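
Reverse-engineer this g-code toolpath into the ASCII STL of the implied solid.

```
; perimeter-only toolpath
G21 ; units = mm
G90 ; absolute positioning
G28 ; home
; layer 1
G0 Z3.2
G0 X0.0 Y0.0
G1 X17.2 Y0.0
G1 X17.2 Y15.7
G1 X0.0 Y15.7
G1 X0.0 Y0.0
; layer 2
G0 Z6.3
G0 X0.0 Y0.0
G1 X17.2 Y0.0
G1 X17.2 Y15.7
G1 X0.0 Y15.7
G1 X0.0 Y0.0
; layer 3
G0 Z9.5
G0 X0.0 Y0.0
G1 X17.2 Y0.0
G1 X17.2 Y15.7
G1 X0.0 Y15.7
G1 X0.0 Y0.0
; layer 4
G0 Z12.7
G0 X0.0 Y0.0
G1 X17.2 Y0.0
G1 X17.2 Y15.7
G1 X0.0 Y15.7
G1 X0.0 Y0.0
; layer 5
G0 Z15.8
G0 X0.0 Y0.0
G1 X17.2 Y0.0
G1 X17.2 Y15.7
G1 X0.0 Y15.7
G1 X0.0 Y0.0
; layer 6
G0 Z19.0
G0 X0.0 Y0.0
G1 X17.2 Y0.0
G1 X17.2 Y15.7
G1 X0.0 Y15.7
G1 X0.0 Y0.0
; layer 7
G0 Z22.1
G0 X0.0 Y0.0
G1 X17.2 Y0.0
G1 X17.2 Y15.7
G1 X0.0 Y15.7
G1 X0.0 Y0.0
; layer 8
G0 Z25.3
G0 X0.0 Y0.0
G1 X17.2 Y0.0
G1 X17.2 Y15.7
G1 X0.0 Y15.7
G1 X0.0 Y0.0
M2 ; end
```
solid part
  facet normal 0.0000 0.0000 -1.0000
    outer loop
      vertex 17.2 15.7 0.0
      vertex 17.2 0.0 0.0
      vertex 0.0 0.0 0.0
    endloop
  endfacet
  facet normal 0.0000 0.0000 -1.0000
    outer loop
      vertex 0.0 15.7 0.0
      vertex 17.2 15.7 0.0
      vertex 0.0 0.0 0.0
    endloop
  endfacet
  facet normal 0.0000 0.0000 1.0000
    outer loop
      vertex 0.0 0.0 25.3
      vertex 17.2 0.0 25.3
      vertex 17.2 15.7 25.3
    endloop
  endfacet
  facet normal 0.0000 0.0000 1.0000
    outer loop
      vertex 0.0 0.0 25.3
      vertex 17.2 15.7 25.3
      vertex 0.0 15.7 25.3
    endloop
  endfacet
  facet normal 0.0000 -1.0000 0.0000
    outer loop
      vertex 0.0 0.0 0.0
      vertex 17.2 0.0 0.0
      vertex 17.2 0.0 25.3
    endloop
  endfacet
  facet normal 0.0000 -1.0000 0.0000
    outer loop
      vertex 0.0 0.0 0.0
      vertex 17.2 0.0 25.3
      vertex 0.0 0.0 25.3
    endloop
  endfacet
  facet normal 0.0000 1.0000 0.0000
    outer loop
      vertex 17.2 15.7 25.3
      vertex 17.2 15.7 0.0
      vertex 0.0 15.7 0.0
    endloop
  endfacet
  facet normal 0.0000 1.0000 0.0000
    outer loop
      vertex 0.0 15.7 25.3
      vertex 17.2 15.7 25.3
      vertex 0.0 15.7 0.0
    endloop
  endfacet
  facet normal -1.0000 0.0000 0.0000
    outer loop
      vertex 0.0 15.7 25.3
      vertex 0.0 15.7 0.0
      vertex 0.0 0.0 0.0
    endloop
  endfacet
  facet normal -1.0000 0.0000 0.0000
    outer loop
      vertex 0.0 0.0 25.3
      vertex 0.0 15.7 25.3
      vertex 0.0 0.0 0.0
    endloop
  endfacet
  facet normal 1.0000 0.0000 0.0000
    outer loop
      vertex 17.2 0.0 0.0
      vertex 17.2 15.7 0.0
      vertex 17.2 15.7 25.3
    endloop
  endfacet
  facet normal 1.0000 0.0000 0.0000
    outer loop
      vertex 17.2 0.0 0.0
      vertex 17.2 15.7 25.3
      vertex 17.2 0.0 25.3
    endloop
  endfacet
endsolid part

The G0 Z moves step by Δz≈3.2 mm. Every layer's G1 loop is the same polygon, so the solid is a straight extrusion of it from z=0 to z≈25.3. Closing with flat bottom and top caps and triangulating gives 12 facets — a rectangular box, roughly 17.2 × 15.7 mm footprint and 25.3 mm tall.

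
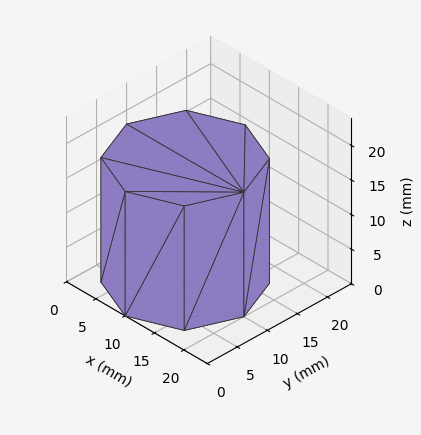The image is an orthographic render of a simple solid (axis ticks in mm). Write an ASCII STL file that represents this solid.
Reading the render: the shape is a regular 8-sided prism (a cylinder approximated with 8 flat sides), circumscribed radius ≈ 10 mm, height ≈ 18 mm (dimensions read to the nearest mm from the axis ticks). For the STL, each face is triangulated and given an outward normal.

solid part
  facet normal 0.0000 0.0000 -1.0000
    outer loop
      vertex 10.0 20.0 0.0
      vertex 17.1 17.1 0.0
      vertex 20.0 10.0 0.0
    endloop
  endfacet
  facet normal 0.0000 0.0000 -1.0000
    outer loop
      vertex 2.9 17.1 0.0
      vertex 10.0 20.0 0.0
      vertex 20.0 10.0 0.0
    endloop
  endfacet
  facet normal 0.0000 0.0000 -1.0000
    outer loop
      vertex 0.0 10.0 0.0
      vertex 2.9 17.1 0.0
      vertex 20.0 10.0 0.0
    endloop
  endfacet
  facet normal 0.0000 0.0000 -1.0000
    outer loop
      vertex 2.9 2.9 0.0
      vertex 0.0 10.0 0.0
      vertex 20.0 10.0 0.0
    endloop
  endfacet
  facet normal 0.0000 0.0000 -1.0000
    outer loop
      vertex 10.0 0.0 0.0
      vertex 2.9 2.9 0.0
      vertex 20.0 10.0 0.0
    endloop
  endfacet
  facet normal 0.0000 0.0000 -1.0000
    outer loop
      vertex 17.1 2.9 0.0
      vertex 10.0 0.0 0.0
      vertex 20.0 10.0 0.0
    endloop
  endfacet
  facet normal 0.0000 0.0000 1.0000
    outer loop
      vertex 20.0 10.0 18.0
      vertex 17.1 17.1 18.0
      vertex 10.0 20.0 18.0
    endloop
  endfacet
  facet normal 0.0000 0.0000 1.0000
    outer loop
      vertex 20.0 10.0 18.0
      vertex 10.0 20.0 18.0
      vertex 2.9 17.1 18.0
    endloop
  endfacet
  facet normal 0.0000 0.0000 1.0000
    outer loop
      vertex 20.0 10.0 18.0
      vertex 2.9 17.1 18.0
      vertex 0.0 10.0 18.0
    endloop
  endfacet
  facet normal 0.0000 0.0000 1.0000
    outer loop
      vertex 20.0 10.0 18.0
      vertex 0.0 10.0 18.0
      vertex 2.9 2.9 18.0
    endloop
  endfacet
  facet normal 0.0000 0.0000 1.0000
    outer loop
      vertex 20.0 10.0 18.0
      vertex 2.9 2.9 18.0
      vertex 10.0 0.0 18.0
    endloop
  endfacet
  facet normal 0.0000 0.0000 1.0000
    outer loop
      vertex 20.0 10.0 18.0
      vertex 10.0 0.0 18.0
      vertex 17.1 2.9 18.0
    endloop
  endfacet
  facet normal 0.9258 0.3781 0.0000
    outer loop
      vertex 20.0 10.0 0.0
      vertex 17.1 17.1 0.0
      vertex 17.1 17.1 18.0
    endloop
  endfacet
  facet normal 0.9258 0.3781 0.0000
    outer loop
      vertex 20.0 10.0 0.0
      vertex 17.1 17.1 18.0
      vertex 20.0 10.0 18.0
    endloop
  endfacet
  facet normal 0.3781 0.9258 0.0000
    outer loop
      vertex 17.1 17.1 0.0
      vertex 10.0 20.0 0.0
      vertex 10.0 20.0 18.0
    endloop
  endfacet
  facet normal 0.3781 0.9258 0.0000
    outer loop
      vertex 17.1 17.1 0.0
      vertex 10.0 20.0 18.0
      vertex 17.1 17.1 18.0
    endloop
  endfacet
  facet normal -0.3781 0.9258 0.0000
    outer loop
      vertex 10.0 20.0 0.0
      vertex 2.9 17.1 0.0
      vertex 2.9 17.1 18.0
    endloop
  endfacet
  facet normal -0.3781 0.9258 0.0000
    outer loop
      vertex 10.0 20.0 0.0
      vertex 2.9 17.1 18.0
      vertex 10.0 20.0 18.0
    endloop
  endfacet
  facet normal -0.9258 0.3781 0.0000
    outer loop
      vertex 2.9 17.1 0.0
      vertex 0.0 10.0 0.0
      vertex 0.0 10.0 18.0
    endloop
  endfacet
  facet normal -0.9258 0.3781 0.0000
    outer loop
      vertex 2.9 17.1 0.0
      vertex 0.0 10.0 18.0
      vertex 2.9 17.1 18.0
    endloop
  endfacet
  facet normal -0.9258 -0.3781 0.0000
    outer loop
      vertex 0.0 10.0 0.0
      vertex 2.9 2.9 0.0
      vertex 2.9 2.9 18.0
    endloop
  endfacet
  facet normal -0.9258 -0.3781 0.0000
    outer loop
      vertex 0.0 10.0 0.0
      vertex 2.9 2.9 18.0
      vertex 0.0 10.0 18.0
    endloop
  endfacet
  facet normal -0.3781 -0.9258 0.0000
    outer loop
      vertex 2.9 2.9 0.0
      vertex 10.0 0.0 0.0
      vertex 10.0 0.0 18.0
    endloop
  endfacet
  facet normal -0.3781 -0.9258 0.0000
    outer loop
      vertex 2.9 2.9 0.0
      vertex 10.0 0.0 18.0
      vertex 2.9 2.9 18.0
    endloop
  endfacet
  facet normal 0.3781 -0.9258 0.0000
    outer loop
      vertex 10.0 0.0 0.0
      vertex 17.1 2.9 0.0
      vertex 17.1 2.9 18.0
    endloop
  endfacet
  facet normal 0.3781 -0.9258 0.0000
    outer loop
      vertex 10.0 0.0 0.0
      vertex 17.1 2.9 18.0
      vertex 10.0 0.0 18.0
    endloop
  endfacet
  facet normal 0.9258 -0.3781 0.0000
    outer loop
      vertex 17.1 2.9 0.0
      vertex 20.0 10.0 0.0
      vertex 20.0 10.0 18.0
    endloop
  endfacet
  facet normal 0.9258 -0.3781 0.0000
    outer loop
      vertex 17.1 2.9 0.0
      vertex 20.0 10.0 18.0
      vertex 17.1 2.9 18.0
    endloop
  endfacet
endsolid part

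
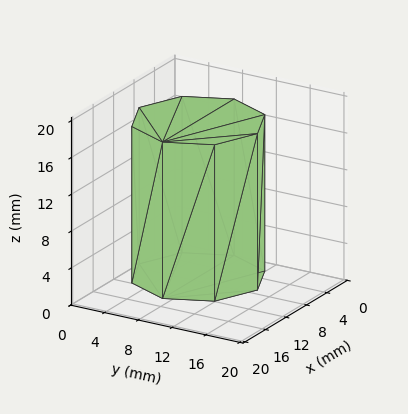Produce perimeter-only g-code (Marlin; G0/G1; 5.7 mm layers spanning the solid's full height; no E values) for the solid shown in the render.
Reading the render: the shape is a regular 8-sided prism (a cylinder approximated with 8 flat sides), circumscribed radius ≈ 7 mm, height ≈ 17 mm (dimensions read to the nearest mm from the axis ticks). For the g-code, the solid's height is divided into equal slices at the stated Δz and each level perimeter traced with G1 moves after a G0 lift.

; perimeter-only toolpath
G21 ; units = mm
G90 ; absolute positioning
G28 ; home
; layer 1
G0 Z5.7
G0 X14.0 Y7.0
G1 X11.9 Y11.9
G1 X7.0 Y14.0
G1 X2.1 Y11.9
G1 X0.0 Y7.0
G1 X2.1 Y2.1
G1 X7.0 Y0.0
G1 X11.9 Y2.1
G1 X14.0 Y7.0
; layer 2
G0 Z11.3
G0 X14.0 Y7.0
G1 X11.9 Y11.9
G1 X7.0 Y14.0
G1 X2.1 Y11.9
G1 X0.0 Y7.0
G1 X2.1 Y2.1
G1 X7.0 Y0.0
G1 X11.9 Y2.1
G1 X14.0 Y7.0
; layer 3
G0 Z17.0
G0 X14.0 Y7.0
G1 X11.9 Y11.9
G1 X7.0 Y14.0
G1 X2.1 Y11.9
G1 X0.0 Y7.0
G1 X2.1 Y2.1
G1 X7.0 Y0.0
G1 X11.9 Y2.1
G1 X14.0 Y7.0
M2 ; end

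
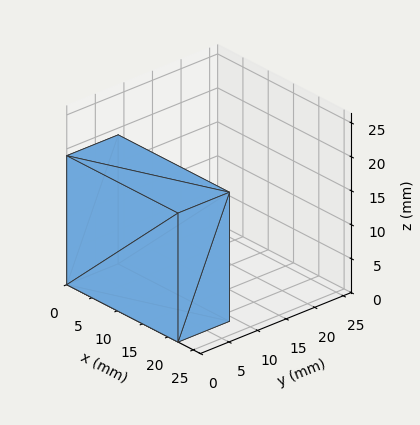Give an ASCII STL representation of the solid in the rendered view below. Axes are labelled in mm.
Reading the render: the shape is a rectangular box, roughly 22 × 9 mm footprint and 19 mm tall (dimensions read to the nearest mm from the axis ticks). For the STL, each face is triangulated and given an outward normal.

solid part
  facet normal 0.0000 0.0000 -1.0000
    outer loop
      vertex 22.000 9.000 0.000
      vertex 22.000 0.000 0.000
      vertex 0.000 0.000 0.000
    endloop
  endfacet
  facet normal 0.0000 0.0000 -1.0000
    outer loop
      vertex 0.000 9.000 0.000
      vertex 22.000 9.000 0.000
      vertex 0.000 0.000 0.000
    endloop
  endfacet
  facet normal 0.0000 0.0000 1.0000
    outer loop
      vertex 0.000 0.000 19.000
      vertex 22.000 0.000 19.000
      vertex 22.000 9.000 19.000
    endloop
  endfacet
  facet normal 0.0000 0.0000 1.0000
    outer loop
      vertex 0.000 0.000 19.000
      vertex 22.000 9.000 19.000
      vertex 0.000 9.000 19.000
    endloop
  endfacet
  facet normal 0.0000 -1.0000 0.0000
    outer loop
      vertex 0.000 0.000 0.000
      vertex 22.000 0.000 0.000
      vertex 22.000 0.000 19.000
    endloop
  endfacet
  facet normal 0.0000 -1.0000 0.0000
    outer loop
      vertex 0.000 0.000 0.000
      vertex 22.000 0.000 19.000
      vertex 0.000 0.000 19.000
    endloop
  endfacet
  facet normal 0.0000 1.0000 0.0000
    outer loop
      vertex 22.000 9.000 19.000
      vertex 22.000 9.000 0.000
      vertex 0.000 9.000 0.000
    endloop
  endfacet
  facet normal 0.0000 1.0000 0.0000
    outer loop
      vertex 0.000 9.000 19.000
      vertex 22.000 9.000 19.000
      vertex 0.000 9.000 0.000
    endloop
  endfacet
  facet normal -1.0000 0.0000 0.0000
    outer loop
      vertex 0.000 9.000 19.000
      vertex 0.000 9.000 0.000
      vertex 0.000 0.000 0.000
    endloop
  endfacet
  facet normal -1.0000 0.0000 0.0000
    outer loop
      vertex 0.000 0.000 19.000
      vertex 0.000 9.000 19.000
      vertex 0.000 0.000 0.000
    endloop
  endfacet
  facet normal 1.0000 0.0000 0.0000
    outer loop
      vertex 22.000 0.000 0.000
      vertex 22.000 9.000 0.000
      vertex 22.000 9.000 19.000
    endloop
  endfacet
  facet normal 1.0000 0.0000 0.0000
    outer loop
      vertex 22.000 0.000 0.000
      vertex 22.000 9.000 19.000
      vertex 22.000 0.000 19.000
    endloop
  endfacet
endsolid part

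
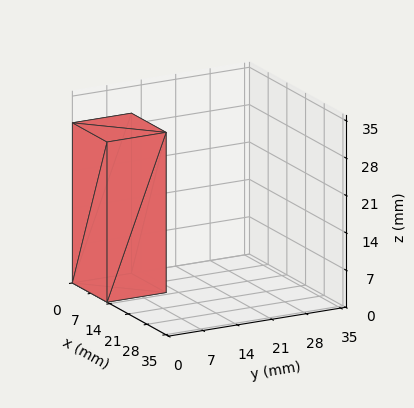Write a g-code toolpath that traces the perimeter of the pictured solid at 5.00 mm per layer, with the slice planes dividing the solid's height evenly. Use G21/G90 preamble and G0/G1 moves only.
Reading the render: the shape is a rectangular box, roughly 13 × 12 mm footprint and 30 mm tall (dimensions read to the nearest mm from the axis ticks). For the g-code, the solid's height is divided into equal slices at the stated Δz and each level perimeter traced with G1 moves after a G0 lift.

; perimeter-only toolpath
G21 ; units = mm
G90 ; absolute positioning
G28 ; home
; layer 1
G0 Z5.00
G0 X0.00 Y0.00
G1 X13.00 Y0.00
G1 X13.00 Y12.00
G1 X0.00 Y12.00
G1 X0.00 Y0.00
; layer 2
G0 Z10.00
G0 X0.00 Y0.00
G1 X13.00 Y0.00
G1 X13.00 Y12.00
G1 X0.00 Y12.00
G1 X0.00 Y0.00
; layer 3
G0 Z15.00
G0 X0.00 Y0.00
G1 X13.00 Y0.00
G1 X13.00 Y12.00
G1 X0.00 Y12.00
G1 X0.00 Y0.00
; layer 4
G0 Z20.00
G0 X0.00 Y0.00
G1 X13.00 Y0.00
G1 X13.00 Y12.00
G1 X0.00 Y12.00
G1 X0.00 Y0.00
; layer 5
G0 Z25.00
G0 X0.00 Y0.00
G1 X13.00 Y0.00
G1 X13.00 Y12.00
G1 X0.00 Y12.00
G1 X0.00 Y0.00
; layer 6
G0 Z30.00
G0 X0.00 Y0.00
G1 X13.00 Y0.00
G1 X13.00 Y12.00
G1 X0.00 Y12.00
G1 X0.00 Y0.00
M2 ; end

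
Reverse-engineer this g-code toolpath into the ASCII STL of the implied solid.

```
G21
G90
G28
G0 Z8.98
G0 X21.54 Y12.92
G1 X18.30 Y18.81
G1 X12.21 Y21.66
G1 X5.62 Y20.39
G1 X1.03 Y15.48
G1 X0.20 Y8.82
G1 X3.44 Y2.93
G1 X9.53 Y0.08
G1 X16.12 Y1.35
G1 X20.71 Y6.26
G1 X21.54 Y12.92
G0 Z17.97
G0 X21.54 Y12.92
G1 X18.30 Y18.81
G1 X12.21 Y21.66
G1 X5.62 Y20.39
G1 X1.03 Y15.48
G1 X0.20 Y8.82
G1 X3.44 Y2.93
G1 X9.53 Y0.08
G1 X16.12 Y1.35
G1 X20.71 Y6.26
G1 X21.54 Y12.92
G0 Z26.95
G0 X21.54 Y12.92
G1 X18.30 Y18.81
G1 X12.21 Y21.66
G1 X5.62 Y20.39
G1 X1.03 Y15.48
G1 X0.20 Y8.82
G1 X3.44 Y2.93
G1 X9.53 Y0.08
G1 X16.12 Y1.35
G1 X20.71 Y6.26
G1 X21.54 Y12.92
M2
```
solid part
  facet normal 0.0000 0.0000 -1.0000
    outer loop
      vertex 12.21 21.66 0.00
      vertex 18.30 18.81 0.00
      vertex 21.54 12.92 0.00
    endloop
  endfacet
  facet normal 0.0000 0.0000 -1.0000
    outer loop
      vertex 5.62 20.39 0.00
      vertex 12.21 21.66 0.00
      vertex 21.54 12.92 0.00
    endloop
  endfacet
  facet normal 0.0000 0.0000 -1.0000
    outer loop
      vertex 1.03 15.48 0.00
      vertex 5.62 20.39 0.00
      vertex 21.54 12.92 0.00
    endloop
  endfacet
  facet normal 0.0000 0.0000 -1.0000
    outer loop
      vertex 0.20 8.82 0.00
      vertex 1.03 15.48 0.00
      vertex 21.54 12.92 0.00
    endloop
  endfacet
  facet normal 0.0000 0.0000 -1.0000
    outer loop
      vertex 3.44 2.93 0.00
      vertex 0.20 8.82 0.00
      vertex 21.54 12.92 0.00
    endloop
  endfacet
  facet normal 0.0000 0.0000 -1.0000
    outer loop
      vertex 9.53 0.08 0.00
      vertex 3.44 2.93 0.00
      vertex 21.54 12.92 0.00
    endloop
  endfacet
  facet normal 0.0000 0.0000 -1.0000
    outer loop
      vertex 16.12 1.35 0.00
      vertex 9.53 0.08 0.00
      vertex 21.54 12.92 0.00
    endloop
  endfacet
  facet normal 0.0000 0.0000 -1.0000
    outer loop
      vertex 20.71 6.26 0.00
      vertex 16.12 1.35 0.00
      vertex 21.54 12.92 0.00
    endloop
  endfacet
  facet normal 0.0000 0.0000 1.0000
    outer loop
      vertex 21.54 12.92 26.95
      vertex 18.30 18.81 26.95
      vertex 12.21 21.66 26.95
    endloop
  endfacet
  facet normal 0.0000 0.0000 1.0000
    outer loop
      vertex 21.54 12.92 26.95
      vertex 12.21 21.66 26.95
      vertex 5.62 20.39 26.95
    endloop
  endfacet
  facet normal 0.0000 0.0000 1.0000
    outer loop
      vertex 21.54 12.92 26.95
      vertex 5.62 20.39 26.95
      vertex 1.03 15.48 26.95
    endloop
  endfacet
  facet normal 0.0000 0.0000 1.0000
    outer loop
      vertex 21.54 12.92 26.95
      vertex 1.03 15.48 26.95
      vertex 0.20 8.82 26.95
    endloop
  endfacet
  facet normal 0.0000 0.0000 1.0000
    outer loop
      vertex 21.54 12.92 26.95
      vertex 0.20 8.82 26.95
      vertex 3.44 2.93 26.95
    endloop
  endfacet
  facet normal 0.0000 0.0000 1.0000
    outer loop
      vertex 21.54 12.92 26.95
      vertex 3.44 2.93 26.95
      vertex 9.53 0.08 26.95
    endloop
  endfacet
  facet normal 0.0000 0.0000 1.0000
    outer loop
      vertex 21.54 12.92 26.95
      vertex 9.53 0.08 26.95
      vertex 16.12 1.35 26.95
    endloop
  endfacet
  facet normal 0.0000 0.0000 1.0000
    outer loop
      vertex 21.54 12.92 26.95
      vertex 16.12 1.35 26.95
      vertex 20.71 6.26 26.95
    endloop
  endfacet
  facet normal 0.8762 0.4820 0.0000
    outer loop
      vertex 21.54 12.92 0.00
      vertex 18.30 18.81 0.00
      vertex 18.30 18.81 26.95
    endloop
  endfacet
  facet normal 0.8762 0.4820 0.0000
    outer loop
      vertex 21.54 12.92 0.00
      vertex 18.30 18.81 26.95
      vertex 21.54 12.92 26.95
    endloop
  endfacet
  facet normal 0.4239 0.9057 0.0000
    outer loop
      vertex 18.30 18.81 0.00
      vertex 12.21 21.66 0.00
      vertex 12.21 21.66 26.95
    endloop
  endfacet
  facet normal 0.4239 0.9057 0.0000
    outer loop
      vertex 18.30 18.81 0.00
      vertex 12.21 21.66 26.95
      vertex 18.30 18.81 26.95
    endloop
  endfacet
  facet normal -0.1892 0.9819 0.0000
    outer loop
      vertex 12.21 21.66 0.00
      vertex 5.62 20.39 0.00
      vertex 5.62 20.39 26.95
    endloop
  endfacet
  facet normal -0.1892 0.9819 0.0000
    outer loop
      vertex 12.21 21.66 0.00
      vertex 5.62 20.39 26.95
      vertex 12.21 21.66 26.95
    endloop
  endfacet
  facet normal -0.7305 0.6829 0.0000
    outer loop
      vertex 5.62 20.39 0.00
      vertex 1.03 15.48 0.00
      vertex 1.03 15.48 26.95
    endloop
  endfacet
  facet normal -0.7305 0.6829 0.0000
    outer loop
      vertex 5.62 20.39 0.00
      vertex 1.03 15.48 26.95
      vertex 5.62 20.39 26.95
    endloop
  endfacet
  facet normal -0.9923 0.1237 0.0000
    outer loop
      vertex 1.03 15.48 0.00
      vertex 0.20 8.82 0.00
      vertex 0.20 8.82 26.95
    endloop
  endfacet
  facet normal -0.9923 0.1237 0.0000
    outer loop
      vertex 1.03 15.48 0.00
      vertex 0.20 8.82 26.95
      vertex 1.03 15.48 26.95
    endloop
  endfacet
  facet normal -0.8762 -0.4820 0.0000
    outer loop
      vertex 0.20 8.82 0.00
      vertex 3.44 2.93 0.00
      vertex 3.44 2.93 26.95
    endloop
  endfacet
  facet normal -0.8762 -0.4820 0.0000
    outer loop
      vertex 0.20 8.82 0.00
      vertex 3.44 2.93 26.95
      vertex 0.20 8.82 26.95
    endloop
  endfacet
  facet normal -0.4239 -0.9057 0.0000
    outer loop
      vertex 3.44 2.93 0.00
      vertex 9.53 0.08 0.00
      vertex 9.53 0.08 26.95
    endloop
  endfacet
  facet normal -0.4239 -0.9057 0.0000
    outer loop
      vertex 3.44 2.93 0.00
      vertex 9.53 0.08 26.95
      vertex 3.44 2.93 26.95
    endloop
  endfacet
  facet normal 0.1892 -0.9819 0.0000
    outer loop
      vertex 9.53 0.08 0.00
      vertex 16.12 1.35 0.00
      vertex 16.12 1.35 26.95
    endloop
  endfacet
  facet normal 0.1892 -0.9819 0.0000
    outer loop
      vertex 9.53 0.08 0.00
      vertex 16.12 1.35 26.95
      vertex 9.53 0.08 26.95
    endloop
  endfacet
  facet normal 0.7305 -0.6829 0.0000
    outer loop
      vertex 16.12 1.35 0.00
      vertex 20.71 6.26 0.00
      vertex 20.71 6.26 26.95
    endloop
  endfacet
  facet normal 0.7305 -0.6829 0.0000
    outer loop
      vertex 16.12 1.35 0.00
      vertex 20.71 6.26 26.95
      vertex 16.12 1.35 26.95
    endloop
  endfacet
  facet normal 0.9923 -0.1237 0.0000
    outer loop
      vertex 20.71 6.26 0.00
      vertex 21.54 12.92 0.00
      vertex 21.54 12.92 26.95
    endloop
  endfacet
  facet normal 0.9923 -0.1237 0.0000
    outer loop
      vertex 20.71 6.26 0.00
      vertex 21.54 12.92 26.95
      vertex 20.71 6.26 26.95
    endloop
  endfacet
endsolid part

The G0 Z moves step by Δz≈8.98 mm. Every layer's G1 loop is the same polygon, so the solid is a straight extrusion of it from z=0 to z≈26.9. Closing with flat bottom and top caps and triangulating gives 36 facets — a regular 10-sided prism (a cylinder approximated with 10 flat sides), circumscribed radius ≈ 10.9 mm, height ≈ 26.9 mm.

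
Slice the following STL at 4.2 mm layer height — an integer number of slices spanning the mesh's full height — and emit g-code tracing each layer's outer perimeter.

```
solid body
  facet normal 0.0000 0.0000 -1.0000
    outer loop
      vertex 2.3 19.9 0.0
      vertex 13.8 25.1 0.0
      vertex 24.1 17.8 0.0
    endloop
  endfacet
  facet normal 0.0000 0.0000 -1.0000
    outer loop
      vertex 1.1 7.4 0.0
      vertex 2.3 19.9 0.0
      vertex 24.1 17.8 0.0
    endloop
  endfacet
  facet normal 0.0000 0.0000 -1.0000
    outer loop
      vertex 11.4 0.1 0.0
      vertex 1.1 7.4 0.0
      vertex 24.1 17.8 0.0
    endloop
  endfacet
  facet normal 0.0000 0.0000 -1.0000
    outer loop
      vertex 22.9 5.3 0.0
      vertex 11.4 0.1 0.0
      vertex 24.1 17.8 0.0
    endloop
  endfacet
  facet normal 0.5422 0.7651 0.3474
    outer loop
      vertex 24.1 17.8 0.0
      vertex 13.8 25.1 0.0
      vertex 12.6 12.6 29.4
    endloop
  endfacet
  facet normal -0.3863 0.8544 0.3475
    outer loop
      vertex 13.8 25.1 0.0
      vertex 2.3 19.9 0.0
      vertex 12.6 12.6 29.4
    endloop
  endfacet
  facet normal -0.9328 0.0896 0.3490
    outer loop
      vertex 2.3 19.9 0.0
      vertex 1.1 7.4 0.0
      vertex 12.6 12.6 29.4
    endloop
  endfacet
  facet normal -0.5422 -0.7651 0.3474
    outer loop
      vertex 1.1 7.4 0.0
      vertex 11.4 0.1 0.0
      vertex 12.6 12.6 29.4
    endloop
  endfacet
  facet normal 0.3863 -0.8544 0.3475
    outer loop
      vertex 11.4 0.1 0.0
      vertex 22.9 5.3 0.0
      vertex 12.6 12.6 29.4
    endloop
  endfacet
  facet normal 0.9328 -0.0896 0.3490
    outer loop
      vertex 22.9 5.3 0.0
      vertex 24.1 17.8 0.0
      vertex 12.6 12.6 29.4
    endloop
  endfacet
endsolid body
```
; perimeter-only toolpath
G21 ; units = mm
G90 ; absolute positioning
G28 ; home
; layer 1
G0 Z4.2
G0 X22.5 Y17.1
G1 X13.6 Y23.3
G1 X3.8 Y18.9
G1 X2.7 Y8.1
G1 X11.6 Y1.9
G1 X21.4 Y6.3
G1 X22.5 Y17.1
; layer 2
G0 Z8.4
G0 X20.8 Y16.3
G1 X13.5 Y21.5
G1 X5.2 Y17.8
G1 X4.4 Y8.9
G1 X11.7 Y3.7
G1 X20.0 Y7.4
G1 X20.8 Y16.3
; layer 3
G0 Z12.6
G0 X19.2 Y15.6
G1 X13.3 Y19.7
G1 X6.7 Y16.8
G1 X6.0 Y9.6
G1 X11.9 Y5.5
G1 X18.5 Y8.4
G1 X19.2 Y15.6
; layer 4
G0 Z16.8
G0 X17.5 Y14.8
G1 X13.1 Y18.0
G1 X8.2 Y15.7
G1 X7.7 Y10.4
G1 X12.1 Y7.2
G1 X17.0 Y9.5
G1 X17.5 Y14.8
; layer 5
G0 Z21.0
G0 X15.9 Y14.1
G1 X12.9 Y16.2
G1 X9.7 Y14.7
G1 X9.3 Y11.1
G1 X12.3 Y9.0
G1 X15.5 Y10.5
G1 X15.9 Y14.1
; layer 6
G0 Z25.2
G0 X14.2 Y13.3
G1 X12.8 Y14.4
G1 X11.1 Y13.6
G1 X11.0 Y11.9
G1 X12.4 Y10.8
G1 X14.1 Y11.6
G1 X14.2 Y13.3
M2 ; end

The solid is a regular 6-sided pyramid, base circumscribed radius ≈ 12.6 mm, apex at z ≈ 29.4 mm. Slicing at Δz = 4.2 mm — 7 equal slices spanning the solid's height, so layer i sits at z = i·h/7 — gives 6 non-empty perimeters. Each is a 6-segment closed polygon; G0 lifts to the layer z and rapids to the start vertex, then G1 traces the edges. The cross-section shrinks linearly with z (the slice at the apex is degenerate and omitted).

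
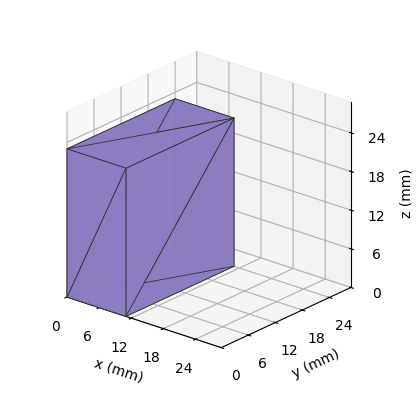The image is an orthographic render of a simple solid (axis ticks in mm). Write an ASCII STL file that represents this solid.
Reading the render: the shape is a rectangular box, roughly 11 × 24 mm footprint and 23 mm tall (dimensions read to the nearest mm from the axis ticks). For the STL, each face is triangulated and given an outward normal.

solid part
  facet normal 0.0000 0.0000 -1.0000
    outer loop
      vertex 11.0 24.0 0.0
      vertex 11.0 0.0 0.0
      vertex 0.0 0.0 0.0
    endloop
  endfacet
  facet normal 0.0000 0.0000 -1.0000
    outer loop
      vertex 0.0 24.0 0.0
      vertex 11.0 24.0 0.0
      vertex 0.0 0.0 0.0
    endloop
  endfacet
  facet normal 0.0000 0.0000 1.0000
    outer loop
      vertex 0.0 0.0 23.0
      vertex 11.0 0.0 23.0
      vertex 11.0 24.0 23.0
    endloop
  endfacet
  facet normal 0.0000 0.0000 1.0000
    outer loop
      vertex 0.0 0.0 23.0
      vertex 11.0 24.0 23.0
      vertex 0.0 24.0 23.0
    endloop
  endfacet
  facet normal 0.0000 -1.0000 0.0000
    outer loop
      vertex 0.0 0.0 0.0
      vertex 11.0 0.0 0.0
      vertex 11.0 0.0 23.0
    endloop
  endfacet
  facet normal 0.0000 -1.0000 0.0000
    outer loop
      vertex 0.0 0.0 0.0
      vertex 11.0 0.0 23.0
      vertex 0.0 0.0 23.0
    endloop
  endfacet
  facet normal 0.0000 1.0000 0.0000
    outer loop
      vertex 11.0 24.0 23.0
      vertex 11.0 24.0 0.0
      vertex 0.0 24.0 0.0
    endloop
  endfacet
  facet normal 0.0000 1.0000 0.0000
    outer loop
      vertex 0.0 24.0 23.0
      vertex 11.0 24.0 23.0
      vertex 0.0 24.0 0.0
    endloop
  endfacet
  facet normal -1.0000 0.0000 0.0000
    outer loop
      vertex 0.0 24.0 23.0
      vertex 0.0 24.0 0.0
      vertex 0.0 0.0 0.0
    endloop
  endfacet
  facet normal -1.0000 0.0000 0.0000
    outer loop
      vertex 0.0 0.0 23.0
      vertex 0.0 24.0 23.0
      vertex 0.0 0.0 0.0
    endloop
  endfacet
  facet normal 1.0000 0.0000 0.0000
    outer loop
      vertex 11.0 0.0 0.0
      vertex 11.0 24.0 0.0
      vertex 11.0 24.0 23.0
    endloop
  endfacet
  facet normal 1.0000 0.0000 0.0000
    outer loop
      vertex 11.0 0.0 0.0
      vertex 11.0 24.0 23.0
      vertex 11.0 0.0 23.0
    endloop
  endfacet
endsolid part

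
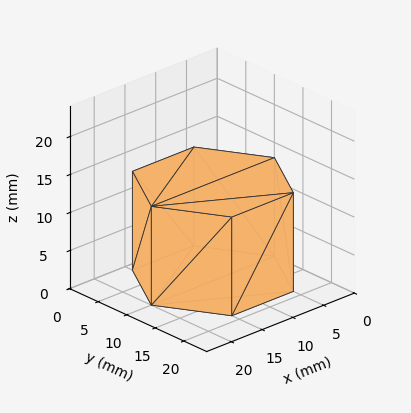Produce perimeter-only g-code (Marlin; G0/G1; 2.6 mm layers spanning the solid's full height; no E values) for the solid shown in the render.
Reading the render: the shape is a regular 6-sided prism (a cylinder approximated with 6 flat sides), circumscribed radius ≈ 10 mm, height ≈ 13 mm (dimensions read to the nearest mm from the axis ticks). For the g-code, the solid's height is divided into equal slices at the stated Δz and each level perimeter traced with G1 moves after a G0 lift.

; perimeter-only toolpath
G21 ; units = mm
G90 ; absolute positioning
G28 ; home
; layer 1
G0 Z2.6
G0 X20.0 Y10.0
G1 X15.0 Y18.7
G1 X5.0 Y18.7
G1 X0.0 Y10.0
G1 X5.0 Y1.3
G1 X15.0 Y1.3
G1 X20.0 Y10.0
; layer 2
G0 Z5.2
G0 X20.0 Y10.0
G1 X15.0 Y18.7
G1 X5.0 Y18.7
G1 X0.0 Y10.0
G1 X5.0 Y1.3
G1 X15.0 Y1.3
G1 X20.0 Y10.0
; layer 3
G0 Z7.8
G0 X20.0 Y10.0
G1 X15.0 Y18.7
G1 X5.0 Y18.7
G1 X0.0 Y10.0
G1 X5.0 Y1.3
G1 X15.0 Y1.3
G1 X20.0 Y10.0
; layer 4
G0 Z10.4
G0 X20.0 Y10.0
G1 X15.0 Y18.7
G1 X5.0 Y18.7
G1 X0.0 Y10.0
G1 X5.0 Y1.3
G1 X15.0 Y1.3
G1 X20.0 Y10.0
; layer 5
G0 Z13.0
G0 X20.0 Y10.0
G1 X15.0 Y18.7
G1 X5.0 Y18.7
G1 X0.0 Y10.0
G1 X5.0 Y1.3
G1 X15.0 Y1.3
G1 X20.0 Y10.0
M2 ; end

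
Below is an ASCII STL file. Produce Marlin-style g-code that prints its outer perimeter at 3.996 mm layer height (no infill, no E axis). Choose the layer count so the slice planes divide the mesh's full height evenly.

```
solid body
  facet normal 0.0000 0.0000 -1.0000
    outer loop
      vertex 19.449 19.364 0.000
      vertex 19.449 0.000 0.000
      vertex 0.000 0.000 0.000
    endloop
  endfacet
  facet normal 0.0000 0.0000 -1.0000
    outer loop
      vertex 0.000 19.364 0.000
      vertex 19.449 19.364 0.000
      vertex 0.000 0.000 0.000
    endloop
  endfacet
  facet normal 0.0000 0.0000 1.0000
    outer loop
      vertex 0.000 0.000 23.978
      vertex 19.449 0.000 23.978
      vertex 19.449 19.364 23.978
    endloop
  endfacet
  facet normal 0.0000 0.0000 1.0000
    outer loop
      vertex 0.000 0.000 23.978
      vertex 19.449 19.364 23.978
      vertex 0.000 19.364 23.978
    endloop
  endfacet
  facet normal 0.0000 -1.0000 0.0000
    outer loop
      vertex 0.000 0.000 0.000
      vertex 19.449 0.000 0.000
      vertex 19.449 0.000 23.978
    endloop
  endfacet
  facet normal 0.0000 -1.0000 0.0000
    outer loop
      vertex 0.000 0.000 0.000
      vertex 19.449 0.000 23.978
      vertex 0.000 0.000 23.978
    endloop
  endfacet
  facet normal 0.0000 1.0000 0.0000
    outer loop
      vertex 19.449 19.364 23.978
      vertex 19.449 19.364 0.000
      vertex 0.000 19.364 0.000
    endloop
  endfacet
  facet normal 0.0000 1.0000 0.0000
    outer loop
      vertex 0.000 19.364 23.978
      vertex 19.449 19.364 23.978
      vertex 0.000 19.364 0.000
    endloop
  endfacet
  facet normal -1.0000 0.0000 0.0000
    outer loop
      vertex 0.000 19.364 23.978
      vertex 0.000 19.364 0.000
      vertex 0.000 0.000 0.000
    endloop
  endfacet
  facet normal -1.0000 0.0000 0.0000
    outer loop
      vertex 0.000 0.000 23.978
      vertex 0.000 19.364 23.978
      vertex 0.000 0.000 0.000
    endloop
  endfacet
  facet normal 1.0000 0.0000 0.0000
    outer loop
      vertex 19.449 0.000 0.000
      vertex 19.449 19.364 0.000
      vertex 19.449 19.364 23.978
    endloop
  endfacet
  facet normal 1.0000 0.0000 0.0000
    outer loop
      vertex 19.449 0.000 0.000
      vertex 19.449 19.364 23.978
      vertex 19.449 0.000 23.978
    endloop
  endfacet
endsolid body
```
; perimeter-only toolpath
G21 ; units = mm
G90 ; absolute positioning
G28 ; home
; layer 1
G0 Z3.996
G0 X0.000 Y0.000
G1 X19.449 Y0.000
G1 X19.449 Y19.364
G1 X0.000 Y19.364
G1 X0.000 Y0.000
; layer 2
G0 Z7.993
G0 X0.000 Y0.000
G1 X19.449 Y0.000
G1 X19.449 Y19.364
G1 X0.000 Y19.364
G1 X0.000 Y0.000
; layer 3
G0 Z11.989
G0 X0.000 Y0.000
G1 X19.449 Y0.000
G1 X19.449 Y19.364
G1 X0.000 Y19.364
G1 X0.000 Y0.000
; layer 4
G0 Z15.985
G0 X0.000 Y0.000
G1 X19.449 Y0.000
G1 X19.449 Y19.364
G1 X0.000 Y19.364
G1 X0.000 Y0.000
; layer 5
G0 Z19.982
G0 X0.000 Y0.000
G1 X19.449 Y0.000
G1 X19.449 Y19.364
G1 X0.000 Y19.364
G1 X0.000 Y0.000
; layer 6
G0 Z23.978
G0 X0.000 Y0.000
G1 X19.449 Y0.000
G1 X19.449 Y19.364
G1 X0.000 Y19.364
G1 X0.000 Y0.000
M2 ; end

The solid is a rectangular box, roughly 19.4 × 19.4 mm footprint and 24 mm tall. Slicing at Δz = 3.996 mm — 6 equal slices spanning the solid's height, so layer i sits at z = i·h/6 — gives 6 non-empty perimeters. Each is a 4-segment closed polygon; G0 lifts to the layer z and rapids to the start vertex, then G1 traces the edges.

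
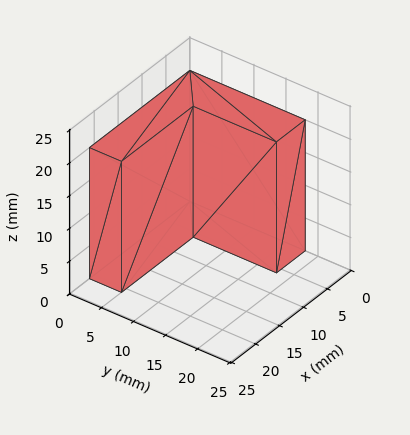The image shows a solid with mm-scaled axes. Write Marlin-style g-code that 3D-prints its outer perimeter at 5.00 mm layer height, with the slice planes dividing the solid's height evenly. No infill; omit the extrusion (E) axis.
Reading the render: the shape is an L-shaped prism: outer 21 × 18 mm, arm thicknesses ≈ 5 mm (horizontal) and 6 mm (vertical), extruded 20 mm in z (dimensions read to the nearest mm from the axis ticks). For the g-code, the solid's height is divided into equal slices at the stated Δz and each level perimeter traced with G1 moves after a G0 lift.

; perimeter-only toolpath
G21 ; units = mm
G90 ; absolute positioning
G28 ; home
; layer 1
G0 Z5.00
G0 X0.00 Y0.00
G1 X21.00 Y0.00
G1 X21.00 Y5.00
G1 X6.00 Y5.00
G1 X6.00 Y18.00
G1 X0.00 Y18.00
G1 X0.00 Y0.00
; layer 2
G0 Z10.00
G0 X0.00 Y0.00
G1 X21.00 Y0.00
G1 X21.00 Y5.00
G1 X6.00 Y5.00
G1 X6.00 Y18.00
G1 X0.00 Y18.00
G1 X0.00 Y0.00
; layer 3
G0 Z15.00
G0 X0.00 Y0.00
G1 X21.00 Y0.00
G1 X21.00 Y5.00
G1 X6.00 Y5.00
G1 X6.00 Y18.00
G1 X0.00 Y18.00
G1 X0.00 Y0.00
; layer 4
G0 Z20.00
G0 X0.00 Y0.00
G1 X21.00 Y0.00
G1 X21.00 Y5.00
G1 X6.00 Y5.00
G1 X6.00 Y18.00
G1 X0.00 Y18.00
G1 X0.00 Y0.00
M2 ; end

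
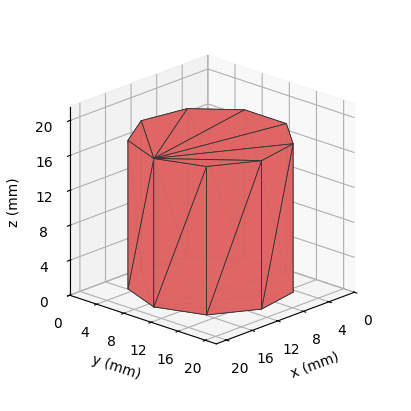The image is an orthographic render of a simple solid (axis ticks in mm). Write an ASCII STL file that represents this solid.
Reading the render: the shape is a regular 9-sided prism (a cylinder approximated with 9 flat sides), circumscribed radius ≈ 9 mm, height ≈ 17 mm (dimensions read to the nearest mm from the axis ticks). For the STL, each face is triangulated and given an outward normal.

solid part
  facet normal 0.0000 0.0000 -1.0000
    outer loop
      vertex 10.563 17.863 0.000
      vertex 15.894 14.785 0.000
      vertex 18.000 9.000 0.000
    endloop
  endfacet
  facet normal 0.0000 0.0000 -1.0000
    outer loop
      vertex 4.500 16.794 0.000
      vertex 10.563 17.863 0.000
      vertex 18.000 9.000 0.000
    endloop
  endfacet
  facet normal 0.0000 0.0000 -1.0000
    outer loop
      vertex 0.543 12.078 0.000
      vertex 4.500 16.794 0.000
      vertex 18.000 9.000 0.000
    endloop
  endfacet
  facet normal 0.0000 0.0000 -1.0000
    outer loop
      vertex 0.543 5.922 0.000
      vertex 0.543 12.078 0.000
      vertex 18.000 9.000 0.000
    endloop
  endfacet
  facet normal 0.0000 0.0000 -1.0000
    outer loop
      vertex 4.500 1.206 0.000
      vertex 0.543 5.922 0.000
      vertex 18.000 9.000 0.000
    endloop
  endfacet
  facet normal 0.0000 0.0000 -1.0000
    outer loop
      vertex 10.563 0.137 0.000
      vertex 4.500 1.206 0.000
      vertex 18.000 9.000 0.000
    endloop
  endfacet
  facet normal 0.0000 0.0000 -1.0000
    outer loop
      vertex 15.894 3.215 0.000
      vertex 10.563 0.137 0.000
      vertex 18.000 9.000 0.000
    endloop
  endfacet
  facet normal 0.0000 0.0000 1.0000
    outer loop
      vertex 18.000 9.000 17.000
      vertex 15.894 14.785 17.000
      vertex 10.563 17.863 17.000
    endloop
  endfacet
  facet normal 0.0000 0.0000 1.0000
    outer loop
      vertex 18.000 9.000 17.000
      vertex 10.563 17.863 17.000
      vertex 4.500 16.794 17.000
    endloop
  endfacet
  facet normal 0.0000 0.0000 1.0000
    outer loop
      vertex 18.000 9.000 17.000
      vertex 4.500 16.794 17.000
      vertex 0.543 12.078 17.000
    endloop
  endfacet
  facet normal 0.0000 0.0000 1.0000
    outer loop
      vertex 18.000 9.000 17.000
      vertex 0.543 12.078 17.000
      vertex 0.543 5.922 17.000
    endloop
  endfacet
  facet normal 0.0000 0.0000 1.0000
    outer loop
      vertex 18.000 9.000 17.000
      vertex 0.543 5.922 17.000
      vertex 4.500 1.206 17.000
    endloop
  endfacet
  facet normal 0.0000 0.0000 1.0000
    outer loop
      vertex 18.000 9.000 17.000
      vertex 4.500 1.206 17.000
      vertex 10.563 0.137 17.000
    endloop
  endfacet
  facet normal 0.0000 0.0000 1.0000
    outer loop
      vertex 18.000 9.000 17.000
      vertex 10.563 0.137 17.000
      vertex 15.894 3.215 17.000
    endloop
  endfacet
  facet normal 0.9397 0.3421 0.0000
    outer loop
      vertex 18.000 9.000 0.000
      vertex 15.894 14.785 0.000
      vertex 15.894 14.785 17.000
    endloop
  endfacet
  facet normal 0.9397 0.3421 0.0000
    outer loop
      vertex 18.000 9.000 0.000
      vertex 15.894 14.785 17.000
      vertex 18.000 9.000 17.000
    endloop
  endfacet
  facet normal 0.5000 0.8660 0.0000
    outer loop
      vertex 15.894 14.785 0.000
      vertex 10.563 17.863 0.000
      vertex 10.563 17.863 17.000
    endloop
  endfacet
  facet normal 0.5000 0.8660 0.0000
    outer loop
      vertex 15.894 14.785 0.000
      vertex 10.563 17.863 17.000
      vertex 15.894 14.785 17.000
    endloop
  endfacet
  facet normal -0.1736 0.9848 0.0000
    outer loop
      vertex 10.563 17.863 0.000
      vertex 4.500 16.794 0.000
      vertex 4.500 16.794 17.000
    endloop
  endfacet
  facet normal -0.1736 0.9848 0.0000
    outer loop
      vertex 10.563 17.863 0.000
      vertex 4.500 16.794 17.000
      vertex 10.563 17.863 17.000
    endloop
  endfacet
  facet normal -0.7661 0.6428 0.0000
    outer loop
      vertex 4.500 16.794 0.000
      vertex 0.543 12.078 0.000
      vertex 0.543 12.078 17.000
    endloop
  endfacet
  facet normal -0.7661 0.6428 0.0000
    outer loop
      vertex 4.500 16.794 0.000
      vertex 0.543 12.078 17.000
      vertex 4.500 16.794 17.000
    endloop
  endfacet
  facet normal -1.0000 0.0000 0.0000
    outer loop
      vertex 0.543 12.078 0.000
      vertex 0.543 5.922 0.000
      vertex 0.543 5.922 17.000
    endloop
  endfacet
  facet normal -1.0000 0.0000 0.0000
    outer loop
      vertex 0.543 12.078 0.000
      vertex 0.543 5.922 17.000
      vertex 0.543 12.078 17.000
    endloop
  endfacet
  facet normal -0.7661 -0.6428 0.0000
    outer loop
      vertex 0.543 5.922 0.000
      vertex 4.500 1.206 0.000
      vertex 4.500 1.206 17.000
    endloop
  endfacet
  facet normal -0.7661 -0.6428 0.0000
    outer loop
      vertex 0.543 5.922 0.000
      vertex 4.500 1.206 17.000
      vertex 0.543 5.922 17.000
    endloop
  endfacet
  facet normal -0.1736 -0.9848 0.0000
    outer loop
      vertex 4.500 1.206 0.000
      vertex 10.563 0.137 0.000
      vertex 10.563 0.137 17.000
    endloop
  endfacet
  facet normal -0.1736 -0.9848 0.0000
    outer loop
      vertex 4.500 1.206 0.000
      vertex 10.563 0.137 17.000
      vertex 4.500 1.206 17.000
    endloop
  endfacet
  facet normal 0.5000 -0.8660 0.0000
    outer loop
      vertex 10.563 0.137 0.000
      vertex 15.894 3.215 0.000
      vertex 15.894 3.215 17.000
    endloop
  endfacet
  facet normal 0.5000 -0.8660 0.0000
    outer loop
      vertex 10.563 0.137 0.000
      vertex 15.894 3.215 17.000
      vertex 10.563 0.137 17.000
    endloop
  endfacet
  facet normal 0.9397 -0.3421 0.0000
    outer loop
      vertex 15.894 3.215 0.000
      vertex 18.000 9.000 0.000
      vertex 18.000 9.000 17.000
    endloop
  endfacet
  facet normal 0.9397 -0.3421 0.0000
    outer loop
      vertex 15.894 3.215 0.000
      vertex 18.000 9.000 17.000
      vertex 15.894 3.215 17.000
    endloop
  endfacet
endsolid part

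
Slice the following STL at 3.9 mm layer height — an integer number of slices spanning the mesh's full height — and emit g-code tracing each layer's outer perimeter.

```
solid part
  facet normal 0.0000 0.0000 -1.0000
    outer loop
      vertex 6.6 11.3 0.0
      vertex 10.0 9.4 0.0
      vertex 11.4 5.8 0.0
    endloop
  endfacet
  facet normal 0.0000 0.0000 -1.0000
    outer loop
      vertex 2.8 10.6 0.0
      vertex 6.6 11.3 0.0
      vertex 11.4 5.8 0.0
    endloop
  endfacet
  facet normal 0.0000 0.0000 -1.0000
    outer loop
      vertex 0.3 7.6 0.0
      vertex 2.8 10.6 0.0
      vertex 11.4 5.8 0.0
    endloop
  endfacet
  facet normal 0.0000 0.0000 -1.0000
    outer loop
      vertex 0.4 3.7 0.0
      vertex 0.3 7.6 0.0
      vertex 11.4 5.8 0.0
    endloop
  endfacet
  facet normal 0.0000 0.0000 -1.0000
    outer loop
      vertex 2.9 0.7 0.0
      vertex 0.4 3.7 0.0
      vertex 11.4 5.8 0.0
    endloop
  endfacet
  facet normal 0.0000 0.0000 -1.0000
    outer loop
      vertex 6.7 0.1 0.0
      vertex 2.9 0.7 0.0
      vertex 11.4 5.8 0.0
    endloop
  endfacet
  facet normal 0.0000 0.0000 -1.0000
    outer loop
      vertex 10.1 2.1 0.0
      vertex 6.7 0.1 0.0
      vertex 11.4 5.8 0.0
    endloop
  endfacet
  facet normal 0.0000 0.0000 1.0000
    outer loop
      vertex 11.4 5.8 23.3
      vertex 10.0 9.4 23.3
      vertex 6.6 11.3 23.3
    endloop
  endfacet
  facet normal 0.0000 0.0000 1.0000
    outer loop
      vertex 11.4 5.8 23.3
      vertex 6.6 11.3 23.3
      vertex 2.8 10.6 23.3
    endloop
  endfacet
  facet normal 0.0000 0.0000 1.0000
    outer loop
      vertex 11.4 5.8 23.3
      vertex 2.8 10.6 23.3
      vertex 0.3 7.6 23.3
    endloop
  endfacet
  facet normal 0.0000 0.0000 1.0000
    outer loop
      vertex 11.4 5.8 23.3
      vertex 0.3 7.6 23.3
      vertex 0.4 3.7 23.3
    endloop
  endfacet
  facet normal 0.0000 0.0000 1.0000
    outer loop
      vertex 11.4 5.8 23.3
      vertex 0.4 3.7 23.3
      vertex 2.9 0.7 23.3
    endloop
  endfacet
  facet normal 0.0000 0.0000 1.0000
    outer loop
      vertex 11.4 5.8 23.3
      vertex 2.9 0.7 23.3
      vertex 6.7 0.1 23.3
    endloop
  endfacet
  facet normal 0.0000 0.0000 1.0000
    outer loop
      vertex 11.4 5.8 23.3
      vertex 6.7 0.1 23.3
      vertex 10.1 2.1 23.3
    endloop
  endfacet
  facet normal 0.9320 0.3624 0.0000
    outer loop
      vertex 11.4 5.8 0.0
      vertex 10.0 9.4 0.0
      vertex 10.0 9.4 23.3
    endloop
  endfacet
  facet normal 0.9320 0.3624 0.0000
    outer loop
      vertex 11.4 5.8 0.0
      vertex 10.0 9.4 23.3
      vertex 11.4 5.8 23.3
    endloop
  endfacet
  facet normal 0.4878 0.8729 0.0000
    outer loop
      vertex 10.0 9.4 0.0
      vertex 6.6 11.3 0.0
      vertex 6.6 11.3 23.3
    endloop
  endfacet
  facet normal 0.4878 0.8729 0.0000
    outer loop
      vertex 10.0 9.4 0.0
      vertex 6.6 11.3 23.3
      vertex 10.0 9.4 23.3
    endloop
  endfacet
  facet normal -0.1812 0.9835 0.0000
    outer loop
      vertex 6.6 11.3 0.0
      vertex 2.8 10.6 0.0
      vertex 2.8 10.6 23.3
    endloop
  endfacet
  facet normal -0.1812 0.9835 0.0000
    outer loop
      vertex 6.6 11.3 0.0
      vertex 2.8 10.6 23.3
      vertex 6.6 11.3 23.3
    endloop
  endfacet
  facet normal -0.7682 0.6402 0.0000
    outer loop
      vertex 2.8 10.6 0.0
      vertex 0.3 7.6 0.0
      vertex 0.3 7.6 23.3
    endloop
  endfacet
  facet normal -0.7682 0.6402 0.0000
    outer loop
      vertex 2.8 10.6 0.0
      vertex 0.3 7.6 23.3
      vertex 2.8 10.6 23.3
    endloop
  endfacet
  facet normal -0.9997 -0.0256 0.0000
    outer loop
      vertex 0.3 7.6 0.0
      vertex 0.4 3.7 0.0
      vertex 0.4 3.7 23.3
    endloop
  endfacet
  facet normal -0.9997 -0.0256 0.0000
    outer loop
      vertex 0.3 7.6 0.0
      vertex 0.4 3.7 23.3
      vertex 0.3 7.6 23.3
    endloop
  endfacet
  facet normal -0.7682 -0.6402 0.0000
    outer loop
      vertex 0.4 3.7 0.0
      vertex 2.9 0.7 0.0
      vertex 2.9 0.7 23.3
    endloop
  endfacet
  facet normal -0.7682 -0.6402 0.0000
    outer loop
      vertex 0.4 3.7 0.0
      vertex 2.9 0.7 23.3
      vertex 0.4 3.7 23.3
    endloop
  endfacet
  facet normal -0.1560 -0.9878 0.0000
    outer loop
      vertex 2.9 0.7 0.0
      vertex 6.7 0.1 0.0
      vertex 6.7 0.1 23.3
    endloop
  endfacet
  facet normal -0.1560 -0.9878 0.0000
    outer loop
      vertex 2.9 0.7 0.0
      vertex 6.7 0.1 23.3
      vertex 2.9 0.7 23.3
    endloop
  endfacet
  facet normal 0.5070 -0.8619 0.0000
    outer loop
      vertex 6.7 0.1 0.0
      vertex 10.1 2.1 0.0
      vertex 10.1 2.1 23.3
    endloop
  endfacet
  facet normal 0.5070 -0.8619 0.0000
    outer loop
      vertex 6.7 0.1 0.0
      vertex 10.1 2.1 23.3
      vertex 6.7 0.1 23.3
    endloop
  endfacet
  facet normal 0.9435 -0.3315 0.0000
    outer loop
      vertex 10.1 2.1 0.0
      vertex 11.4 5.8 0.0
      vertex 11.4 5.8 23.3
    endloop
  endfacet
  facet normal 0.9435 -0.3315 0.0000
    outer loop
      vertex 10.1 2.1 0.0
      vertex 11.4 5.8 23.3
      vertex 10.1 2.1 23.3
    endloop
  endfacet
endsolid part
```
; perimeter-only toolpath
G21 ; units = mm
G90 ; absolute positioning
G28 ; home
; layer 1
G0 Z3.9
G0 X11.4 Y5.8
G1 X10.0 Y9.4
G1 X6.6 Y11.3
G1 X2.8 Y10.6
G1 X0.3 Y7.6
G1 X0.4 Y3.7
G1 X2.9 Y0.7
G1 X6.7 Y0.1
G1 X10.1 Y2.1
G1 X11.4 Y5.8
; layer 2
G0 Z7.8
G0 X11.4 Y5.8
G1 X10.0 Y9.4
G1 X6.6 Y11.3
G1 X2.8 Y10.6
G1 X0.3 Y7.6
G1 X0.4 Y3.7
G1 X2.9 Y0.7
G1 X6.7 Y0.1
G1 X10.1 Y2.1
G1 X11.4 Y5.8
; layer 3
G0 Z11.7
G0 X11.4 Y5.8
G1 X10.0 Y9.4
G1 X6.6 Y11.3
G1 X2.8 Y10.6
G1 X0.3 Y7.6
G1 X0.4 Y3.7
G1 X2.9 Y0.7
G1 X6.7 Y0.1
G1 X10.1 Y2.1
G1 X11.4 Y5.8
; layer 4
G0 Z15.5
G0 X11.4 Y5.8
G1 X10.0 Y9.4
G1 X6.6 Y11.3
G1 X2.8 Y10.6
G1 X0.3 Y7.6
G1 X0.4 Y3.7
G1 X2.9 Y0.7
G1 X6.7 Y0.1
G1 X10.1 Y2.1
G1 X11.4 Y5.8
; layer 5
G0 Z19.4
G0 X11.4 Y5.8
G1 X10.0 Y9.4
G1 X6.6 Y11.3
G1 X2.8 Y10.6
G1 X0.3 Y7.6
G1 X0.4 Y3.7
G1 X2.9 Y0.7
G1 X6.7 Y0.1
G1 X10.1 Y2.1
G1 X11.4 Y5.8
; layer 6
G0 Z23.3
G0 X11.4 Y5.8
G1 X10.0 Y9.4
G1 X6.6 Y11.3
G1 X2.8 Y10.6
G1 X0.3 Y7.6
G1 X0.4 Y3.7
G1 X2.9 Y0.7
G1 X6.7 Y0.1
G1 X10.1 Y2.1
G1 X11.4 Y5.8
M2 ; end

The solid is a regular 9-sided prism (a cylinder approximated with 9 flat sides), circumscribed radius ≈ 5.7 mm, height ≈ 23.3 mm. Slicing at Δz = 3.9 mm — 6 equal slices spanning the solid's height, so layer i sits at z = i·h/6 — gives 6 non-empty perimeters. Each is a 9-segment closed polygon; G0 lifts to the layer z and rapids to the start vertex, then G1 traces the edges.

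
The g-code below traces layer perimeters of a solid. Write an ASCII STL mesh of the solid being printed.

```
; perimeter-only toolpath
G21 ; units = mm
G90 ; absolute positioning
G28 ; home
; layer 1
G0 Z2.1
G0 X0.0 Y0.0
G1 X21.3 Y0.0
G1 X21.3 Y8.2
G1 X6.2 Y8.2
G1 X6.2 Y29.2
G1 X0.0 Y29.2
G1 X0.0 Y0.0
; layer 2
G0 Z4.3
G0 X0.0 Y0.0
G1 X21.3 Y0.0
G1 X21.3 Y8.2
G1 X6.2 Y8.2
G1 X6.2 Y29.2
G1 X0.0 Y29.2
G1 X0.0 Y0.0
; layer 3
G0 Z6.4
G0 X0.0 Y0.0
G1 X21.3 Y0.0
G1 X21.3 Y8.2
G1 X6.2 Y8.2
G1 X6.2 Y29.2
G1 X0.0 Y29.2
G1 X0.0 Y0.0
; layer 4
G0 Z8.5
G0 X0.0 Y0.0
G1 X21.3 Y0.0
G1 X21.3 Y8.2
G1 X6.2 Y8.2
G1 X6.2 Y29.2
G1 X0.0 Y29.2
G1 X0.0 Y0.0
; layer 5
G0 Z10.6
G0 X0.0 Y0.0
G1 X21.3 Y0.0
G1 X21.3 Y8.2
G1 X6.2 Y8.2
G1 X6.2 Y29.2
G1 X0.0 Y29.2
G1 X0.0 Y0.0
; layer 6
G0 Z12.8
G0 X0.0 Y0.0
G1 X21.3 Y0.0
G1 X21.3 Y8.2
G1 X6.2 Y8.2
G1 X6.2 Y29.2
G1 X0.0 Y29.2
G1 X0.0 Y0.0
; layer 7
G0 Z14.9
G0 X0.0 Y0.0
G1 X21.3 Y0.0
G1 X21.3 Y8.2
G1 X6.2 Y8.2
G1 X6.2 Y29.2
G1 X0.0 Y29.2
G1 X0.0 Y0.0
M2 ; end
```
solid part
  facet normal 0.0000 0.0000 -1.0000
    outer loop
      vertex 21.3 8.2 0.0
      vertex 21.3 0.0 0.0
      vertex 0.0 0.0 0.0
    endloop
  endfacet
  facet normal 0.0000 0.0000 -1.0000
    outer loop
      vertex 6.2 8.2 0.0
      vertex 21.3 8.2 0.0
      vertex 0.0 0.0 0.0
    endloop
  endfacet
  facet normal 0.0000 0.0000 -1.0000
    outer loop
      vertex 6.2 29.2 0.0
      vertex 6.2 8.2 0.0
      vertex 0.0 0.0 0.0
    endloop
  endfacet
  facet normal 0.0000 0.0000 -1.0000
    outer loop
      vertex 0.0 29.2 0.0
      vertex 6.2 29.2 0.0
      vertex 0.0 0.0 0.0
    endloop
  endfacet
  facet normal 0.0000 0.0000 1.0000
    outer loop
      vertex 0.0 0.0 14.9
      vertex 21.3 0.0 14.9
      vertex 21.3 8.2 14.9
    endloop
  endfacet
  facet normal 0.0000 0.0000 1.0000
    outer loop
      vertex 0.0 0.0 14.9
      vertex 21.3 8.2 14.9
      vertex 6.2 8.2 14.9
    endloop
  endfacet
  facet normal 0.0000 0.0000 1.0000
    outer loop
      vertex 0.0 0.0 14.9
      vertex 6.2 8.2 14.9
      vertex 6.2 29.2 14.9
    endloop
  endfacet
  facet normal 0.0000 0.0000 1.0000
    outer loop
      vertex 0.0 0.0 14.9
      vertex 6.2 29.2 14.9
      vertex 0.0 29.2 14.9
    endloop
  endfacet
  facet normal 0.0000 -1.0000 0.0000
    outer loop
      vertex 0.0 0.0 0.0
      vertex 21.3 0.0 0.0
      vertex 21.3 0.0 14.9
    endloop
  endfacet
  facet normal 0.0000 -1.0000 0.0000
    outer loop
      vertex 0.0 0.0 0.0
      vertex 21.3 0.0 14.9
      vertex 0.0 0.0 14.9
    endloop
  endfacet
  facet normal 1.0000 0.0000 0.0000
    outer loop
      vertex 21.3 0.0 0.0
      vertex 21.3 8.2 0.0
      vertex 21.3 8.2 14.9
    endloop
  endfacet
  facet normal 1.0000 0.0000 0.0000
    outer loop
      vertex 21.3 0.0 0.0
      vertex 21.3 8.2 14.9
      vertex 21.3 0.0 14.9
    endloop
  endfacet
  facet normal 0.0000 1.0000 0.0000
    outer loop
      vertex 21.3 8.2 0.0
      vertex 6.2 8.2 0.0
      vertex 6.2 8.2 14.9
    endloop
  endfacet
  facet normal 0.0000 1.0000 0.0000
    outer loop
      vertex 21.3 8.2 0.0
      vertex 6.2 8.2 14.9
      vertex 21.3 8.2 14.9
    endloop
  endfacet
  facet normal 1.0000 0.0000 0.0000
    outer loop
      vertex 6.2 8.2 0.0
      vertex 6.2 29.2 0.0
      vertex 6.2 29.2 14.9
    endloop
  endfacet
  facet normal 1.0000 0.0000 0.0000
    outer loop
      vertex 6.2 8.2 0.0
      vertex 6.2 29.2 14.9
      vertex 6.2 8.2 14.9
    endloop
  endfacet
  facet normal 0.0000 1.0000 0.0000
    outer loop
      vertex 6.2 29.2 0.0
      vertex 0.0 29.2 0.0
      vertex 0.0 29.2 14.9
    endloop
  endfacet
  facet normal 0.0000 1.0000 0.0000
    outer loop
      vertex 6.2 29.2 0.0
      vertex 0.0 29.2 14.9
      vertex 6.2 29.2 14.9
    endloop
  endfacet
  facet normal -1.0000 0.0000 0.0000
    outer loop
      vertex 0.0 29.2 0.0
      vertex 0.0 0.0 0.0
      vertex 0.0 0.0 14.9
    endloop
  endfacet
  facet normal -1.0000 0.0000 0.0000
    outer loop
      vertex 0.0 29.2 0.0
      vertex 0.0 0.0 14.9
      vertex 0.0 29.2 14.9
    endloop
  endfacet
endsolid part

The G0 Z moves step by Δz≈2.1 mm. Every layer's G1 loop is the same polygon, so the solid is a straight extrusion of it from z=0 to z≈14.9. Closing with flat bottom and top caps and triangulating gives 20 facets — an L-shaped prism: outer 21.3 × 29.2 mm, arm thicknesses ≈ 8.2 mm (horizontal) and 6.2 mm (vertical), extruded 14.9 mm in z.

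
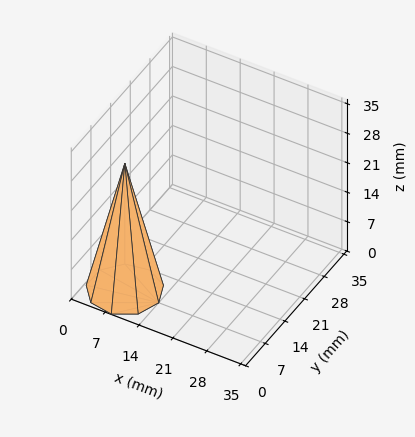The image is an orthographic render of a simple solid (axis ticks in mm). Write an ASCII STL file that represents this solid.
Reading the render: the shape is a regular 9-sided pyramid, base circumscribed radius ≈ 7 mm, apex at z ≈ 30 mm (dimensions read to the nearest mm from the axis ticks). For the STL, each face is triangulated and given an outward normal.

solid part
  facet normal 0.0000 0.0000 -1.0000
    outer loop
      vertex 8.216 13.894 0.000
      vertex 12.362 11.500 0.000
      vertex 14.000 7.000 0.000
    endloop
  endfacet
  facet normal 0.0000 0.0000 -1.0000
    outer loop
      vertex 3.500 13.062 0.000
      vertex 8.216 13.894 0.000
      vertex 14.000 7.000 0.000
    endloop
  endfacet
  facet normal 0.0000 0.0000 -1.0000
    outer loop
      vertex 0.422 9.394 0.000
      vertex 3.500 13.062 0.000
      vertex 14.000 7.000 0.000
    endloop
  endfacet
  facet normal 0.0000 0.0000 -1.0000
    outer loop
      vertex 0.422 4.606 0.000
      vertex 0.422 9.394 0.000
      vertex 14.000 7.000 0.000
    endloop
  endfacet
  facet normal 0.0000 0.0000 -1.0000
    outer loop
      vertex 3.500 0.938 0.000
      vertex 0.422 4.606 0.000
      vertex 14.000 7.000 0.000
    endloop
  endfacet
  facet normal 0.0000 0.0000 -1.0000
    outer loop
      vertex 8.216 0.106 0.000
      vertex 3.500 0.938 0.000
      vertex 14.000 7.000 0.000
    endloop
  endfacet
  facet normal 0.0000 0.0000 -1.0000
    outer loop
      vertex 12.362 2.500 0.000
      vertex 8.216 0.106 0.000
      vertex 14.000 7.000 0.000
    endloop
  endfacet
  facet normal 0.9179 0.3341 0.2142
    outer loop
      vertex 14.000 7.000 0.000
      vertex 12.362 11.500 0.000
      vertex 7.000 7.000 30.000
    endloop
  endfacet
  facet normal 0.4884 0.8459 0.2142
    outer loop
      vertex 12.362 11.500 0.000
      vertex 8.216 13.894 0.000
      vertex 7.000 7.000 30.000
    endloop
  endfacet
  facet normal -0.1697 0.9619 0.2142
    outer loop
      vertex 8.216 13.894 0.000
      vertex 3.500 13.062 0.000
      vertex 7.000 7.000 30.000
    endloop
  endfacet
  facet normal -0.7483 0.6279 0.2142
    outer loop
      vertex 3.500 13.062 0.000
      vertex 0.422 9.394 0.000
      vertex 7.000 7.000 30.000
    endloop
  endfacet
  facet normal -0.9768 0.0000 0.2142
    outer loop
      vertex 0.422 9.394 0.000
      vertex 0.422 4.606 0.000
      vertex 7.000 7.000 30.000
    endloop
  endfacet
  facet normal -0.7483 -0.6279 0.2142
    outer loop
      vertex 0.422 4.606 0.000
      vertex 3.500 0.938 0.000
      vertex 7.000 7.000 30.000
    endloop
  endfacet
  facet normal -0.1697 -0.9619 0.2142
    outer loop
      vertex 3.500 0.938 0.000
      vertex 8.216 0.106 0.000
      vertex 7.000 7.000 30.000
    endloop
  endfacet
  facet normal 0.4884 -0.8459 0.2142
    outer loop
      vertex 8.216 0.106 0.000
      vertex 12.362 2.500 0.000
      vertex 7.000 7.000 30.000
    endloop
  endfacet
  facet normal 0.9179 -0.3341 0.2142
    outer loop
      vertex 12.362 2.500 0.000
      vertex 14.000 7.000 0.000
      vertex 7.000 7.000 30.000
    endloop
  endfacet
endsolid part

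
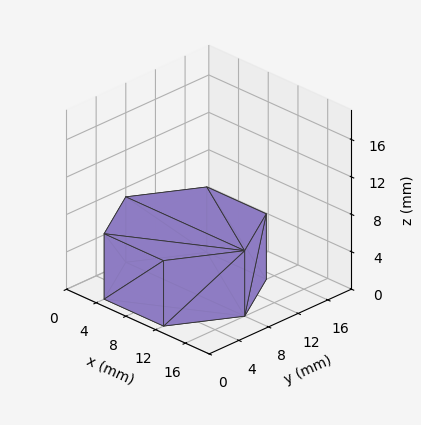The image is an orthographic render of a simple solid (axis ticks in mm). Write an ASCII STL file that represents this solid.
Reading the render: the shape is a regular 6-sided prism (a cylinder approximated with 6 flat sides), circumscribed radius ≈ 8 mm, height ≈ 7 mm (dimensions read to the nearest mm from the axis ticks). For the STL, each face is triangulated and given an outward normal.

solid part
  facet normal 0.0000 0.0000 -1.0000
    outer loop
      vertex 4.000 14.928 0.000
      vertex 12.000 14.928 0.000
      vertex 16.000 8.000 0.000
    endloop
  endfacet
  facet normal 0.0000 0.0000 -1.0000
    outer loop
      vertex 0.000 8.000 0.000
      vertex 4.000 14.928 0.000
      vertex 16.000 8.000 0.000
    endloop
  endfacet
  facet normal 0.0000 0.0000 -1.0000
    outer loop
      vertex 4.000 1.072 0.000
      vertex 0.000 8.000 0.000
      vertex 16.000 8.000 0.000
    endloop
  endfacet
  facet normal 0.0000 0.0000 -1.0000
    outer loop
      vertex 12.000 1.072 0.000
      vertex 4.000 1.072 0.000
      vertex 16.000 8.000 0.000
    endloop
  endfacet
  facet normal 0.0000 0.0000 1.0000
    outer loop
      vertex 16.000 8.000 7.000
      vertex 12.000 14.928 7.000
      vertex 4.000 14.928 7.000
    endloop
  endfacet
  facet normal 0.0000 0.0000 1.0000
    outer loop
      vertex 16.000 8.000 7.000
      vertex 4.000 14.928 7.000
      vertex 0.000 8.000 7.000
    endloop
  endfacet
  facet normal 0.0000 0.0000 1.0000
    outer loop
      vertex 16.000 8.000 7.000
      vertex 0.000 8.000 7.000
      vertex 4.000 1.072 7.000
    endloop
  endfacet
  facet normal 0.0000 0.0000 1.0000
    outer loop
      vertex 16.000 8.000 7.000
      vertex 4.000 1.072 7.000
      vertex 12.000 1.072 7.000
    endloop
  endfacet
  facet normal 0.8660 0.5000 0.0000
    outer loop
      vertex 16.000 8.000 0.000
      vertex 12.000 14.928 0.000
      vertex 12.000 14.928 7.000
    endloop
  endfacet
  facet normal 0.8660 0.5000 0.0000
    outer loop
      vertex 16.000 8.000 0.000
      vertex 12.000 14.928 7.000
      vertex 16.000 8.000 7.000
    endloop
  endfacet
  facet normal 0.0000 1.0000 0.0000
    outer loop
      vertex 12.000 14.928 0.000
      vertex 4.000 14.928 0.000
      vertex 4.000 14.928 7.000
    endloop
  endfacet
  facet normal 0.0000 1.0000 0.0000
    outer loop
      vertex 12.000 14.928 0.000
      vertex 4.000 14.928 7.000
      vertex 12.000 14.928 7.000
    endloop
  endfacet
  facet normal -0.8660 0.5000 0.0000
    outer loop
      vertex 4.000 14.928 0.000
      vertex 0.000 8.000 0.000
      vertex 0.000 8.000 7.000
    endloop
  endfacet
  facet normal -0.8660 0.5000 0.0000
    outer loop
      vertex 4.000 14.928 0.000
      vertex 0.000 8.000 7.000
      vertex 4.000 14.928 7.000
    endloop
  endfacet
  facet normal -0.8660 -0.5000 0.0000
    outer loop
      vertex 0.000 8.000 0.000
      vertex 4.000 1.072 0.000
      vertex 4.000 1.072 7.000
    endloop
  endfacet
  facet normal -0.8660 -0.5000 0.0000
    outer loop
      vertex 0.000 8.000 0.000
      vertex 4.000 1.072 7.000
      vertex 0.000 8.000 7.000
    endloop
  endfacet
  facet normal 0.0000 -1.0000 0.0000
    outer loop
      vertex 4.000 1.072 0.000
      vertex 12.000 1.072 0.000
      vertex 12.000 1.072 7.000
    endloop
  endfacet
  facet normal 0.0000 -1.0000 0.0000
    outer loop
      vertex 4.000 1.072 0.000
      vertex 12.000 1.072 7.000
      vertex 4.000 1.072 7.000
    endloop
  endfacet
  facet normal 0.8660 -0.5000 0.0000
    outer loop
      vertex 12.000 1.072 0.000
      vertex 16.000 8.000 0.000
      vertex 16.000 8.000 7.000
    endloop
  endfacet
  facet normal 0.8660 -0.5000 0.0000
    outer loop
      vertex 12.000 1.072 0.000
      vertex 16.000 8.000 7.000
      vertex 12.000 1.072 7.000
    endloop
  endfacet
endsolid part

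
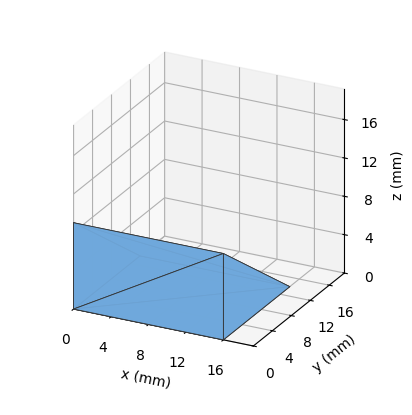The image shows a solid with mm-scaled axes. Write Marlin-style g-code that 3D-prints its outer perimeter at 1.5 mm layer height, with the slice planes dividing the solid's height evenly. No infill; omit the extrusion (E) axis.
Reading the render: the shape is a wedge (ramp): 16 × 14 mm base, rising to 9 mm along the y=0 edge and sloping linearly to z=0 at y=14 (dimensions read to the nearest mm from the axis ticks). For the g-code, the solid's height is divided into equal slices at the stated Δz and each level perimeter traced with G1 moves after a G0 lift.

; perimeter-only toolpath
G21 ; units = mm
G90 ; absolute positioning
G28 ; home
; layer 1
G0 Z1.5
G0 X0.0 Y0.0
G1 X16.0 Y0.0
G1 X16.0 Y11.7
G1 X0.0 Y11.7
G1 X0.0 Y0.0
; layer 2
G0 Z3.0
G0 X0.0 Y0.0
G1 X16.0 Y0.0
G1 X16.0 Y9.3
G1 X0.0 Y9.3
G1 X0.0 Y0.0
; layer 3
G0 Z4.5
G0 X0.0 Y0.0
G1 X16.0 Y0.0
G1 X16.0 Y7.0
G1 X0.0 Y7.0
G1 X0.0 Y0.0
; layer 4
G0 Z6.0
G0 X0.0 Y0.0
G1 X16.0 Y0.0
G1 X16.0 Y4.7
G1 X0.0 Y4.7
G1 X0.0 Y0.0
; layer 5
G0 Z7.5
G0 X0.0 Y0.0
G1 X16.0 Y0.0
G1 X16.0 Y2.3
G1 X0.0 Y2.3
G1 X0.0 Y0.0
M2 ; end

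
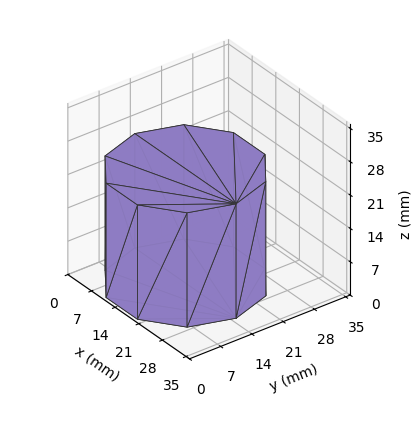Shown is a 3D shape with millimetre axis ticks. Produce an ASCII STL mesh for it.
Reading the render: the shape is a regular 10-sided prism (a cylinder approximated with 10 flat sides), circumscribed radius ≈ 15 mm, height ≈ 24 mm (dimensions read to the nearest mm from the axis ticks). For the STL, each face is triangulated and given an outward normal.

solid part
  facet normal 0.0000 0.0000 -1.0000
    outer loop
      vertex 19.635 29.266 0.000
      vertex 27.135 23.817 0.000
      vertex 30.000 15.000 0.000
    endloop
  endfacet
  facet normal 0.0000 0.0000 -1.0000
    outer loop
      vertex 10.365 29.266 0.000
      vertex 19.635 29.266 0.000
      vertex 30.000 15.000 0.000
    endloop
  endfacet
  facet normal 0.0000 0.0000 -1.0000
    outer loop
      vertex 2.865 23.817 0.000
      vertex 10.365 29.266 0.000
      vertex 30.000 15.000 0.000
    endloop
  endfacet
  facet normal 0.0000 0.0000 -1.0000
    outer loop
      vertex 0.000 15.000 0.000
      vertex 2.865 23.817 0.000
      vertex 30.000 15.000 0.000
    endloop
  endfacet
  facet normal 0.0000 0.0000 -1.0000
    outer loop
      vertex 2.865 6.183 0.000
      vertex 0.000 15.000 0.000
      vertex 30.000 15.000 0.000
    endloop
  endfacet
  facet normal 0.0000 0.0000 -1.0000
    outer loop
      vertex 10.365 0.734 0.000
      vertex 2.865 6.183 0.000
      vertex 30.000 15.000 0.000
    endloop
  endfacet
  facet normal 0.0000 0.0000 -1.0000
    outer loop
      vertex 19.635 0.734 0.000
      vertex 10.365 0.734 0.000
      vertex 30.000 15.000 0.000
    endloop
  endfacet
  facet normal 0.0000 0.0000 -1.0000
    outer loop
      vertex 27.135 6.183 0.000
      vertex 19.635 0.734 0.000
      vertex 30.000 15.000 0.000
    endloop
  endfacet
  facet normal 0.0000 0.0000 1.0000
    outer loop
      vertex 30.000 15.000 24.000
      vertex 27.135 23.817 24.000
      vertex 19.635 29.266 24.000
    endloop
  endfacet
  facet normal 0.0000 0.0000 1.0000
    outer loop
      vertex 30.000 15.000 24.000
      vertex 19.635 29.266 24.000
      vertex 10.365 29.266 24.000
    endloop
  endfacet
  facet normal 0.0000 0.0000 1.0000
    outer loop
      vertex 30.000 15.000 24.000
      vertex 10.365 29.266 24.000
      vertex 2.865 23.817 24.000
    endloop
  endfacet
  facet normal 0.0000 0.0000 1.0000
    outer loop
      vertex 30.000 15.000 24.000
      vertex 2.865 23.817 24.000
      vertex 0.000 15.000 24.000
    endloop
  endfacet
  facet normal 0.0000 0.0000 1.0000
    outer loop
      vertex 30.000 15.000 24.000
      vertex 0.000 15.000 24.000
      vertex 2.865 6.183 24.000
    endloop
  endfacet
  facet normal 0.0000 0.0000 1.0000
    outer loop
      vertex 30.000 15.000 24.000
      vertex 2.865 6.183 24.000
      vertex 10.365 0.734 24.000
    endloop
  endfacet
  facet normal 0.0000 0.0000 1.0000
    outer loop
      vertex 30.000 15.000 24.000
      vertex 10.365 0.734 24.000
      vertex 19.635 0.734 24.000
    endloop
  endfacet
  facet normal 0.0000 0.0000 1.0000
    outer loop
      vertex 30.000 15.000 24.000
      vertex 19.635 0.734 24.000
      vertex 27.135 6.183 24.000
    endloop
  endfacet
  facet normal 0.9511 0.3090 0.0000
    outer loop
      vertex 30.000 15.000 0.000
      vertex 27.135 23.817 0.000
      vertex 27.135 23.817 24.000
    endloop
  endfacet
  facet normal 0.9511 0.3090 0.0000
    outer loop
      vertex 30.000 15.000 0.000
      vertex 27.135 23.817 24.000
      vertex 30.000 15.000 24.000
    endloop
  endfacet
  facet normal 0.5878 0.8090 0.0000
    outer loop
      vertex 27.135 23.817 0.000
      vertex 19.635 29.266 0.000
      vertex 19.635 29.266 24.000
    endloop
  endfacet
  facet normal 0.5878 0.8090 0.0000
    outer loop
      vertex 27.135 23.817 0.000
      vertex 19.635 29.266 24.000
      vertex 27.135 23.817 24.000
    endloop
  endfacet
  facet normal 0.0000 1.0000 0.0000
    outer loop
      vertex 19.635 29.266 0.000
      vertex 10.365 29.266 0.000
      vertex 10.365 29.266 24.000
    endloop
  endfacet
  facet normal 0.0000 1.0000 0.0000
    outer loop
      vertex 19.635 29.266 0.000
      vertex 10.365 29.266 24.000
      vertex 19.635 29.266 24.000
    endloop
  endfacet
  facet normal -0.5878 0.8090 0.0000
    outer loop
      vertex 10.365 29.266 0.000
      vertex 2.865 23.817 0.000
      vertex 2.865 23.817 24.000
    endloop
  endfacet
  facet normal -0.5878 0.8090 0.0000
    outer loop
      vertex 10.365 29.266 0.000
      vertex 2.865 23.817 24.000
      vertex 10.365 29.266 24.000
    endloop
  endfacet
  facet normal -0.9511 0.3090 0.0000
    outer loop
      vertex 2.865 23.817 0.000
      vertex 0.000 15.000 0.000
      vertex 0.000 15.000 24.000
    endloop
  endfacet
  facet normal -0.9511 0.3090 0.0000
    outer loop
      vertex 2.865 23.817 0.000
      vertex 0.000 15.000 24.000
      vertex 2.865 23.817 24.000
    endloop
  endfacet
  facet normal -0.9511 -0.3090 0.0000
    outer loop
      vertex 0.000 15.000 0.000
      vertex 2.865 6.183 0.000
      vertex 2.865 6.183 24.000
    endloop
  endfacet
  facet normal -0.9511 -0.3090 0.0000
    outer loop
      vertex 0.000 15.000 0.000
      vertex 2.865 6.183 24.000
      vertex 0.000 15.000 24.000
    endloop
  endfacet
  facet normal -0.5878 -0.8090 0.0000
    outer loop
      vertex 2.865 6.183 0.000
      vertex 10.365 0.734 0.000
      vertex 10.365 0.734 24.000
    endloop
  endfacet
  facet normal -0.5878 -0.8090 0.0000
    outer loop
      vertex 2.865 6.183 0.000
      vertex 10.365 0.734 24.000
      vertex 2.865 6.183 24.000
    endloop
  endfacet
  facet normal 0.0000 -1.0000 0.0000
    outer loop
      vertex 10.365 0.734 0.000
      vertex 19.635 0.734 0.000
      vertex 19.635 0.734 24.000
    endloop
  endfacet
  facet normal 0.0000 -1.0000 0.0000
    outer loop
      vertex 10.365 0.734 0.000
      vertex 19.635 0.734 24.000
      vertex 10.365 0.734 24.000
    endloop
  endfacet
  facet normal 0.5878 -0.8090 0.0000
    outer loop
      vertex 19.635 0.734 0.000
      vertex 27.135 6.183 0.000
      vertex 27.135 6.183 24.000
    endloop
  endfacet
  facet normal 0.5878 -0.8090 0.0000
    outer loop
      vertex 19.635 0.734 0.000
      vertex 27.135 6.183 24.000
      vertex 19.635 0.734 24.000
    endloop
  endfacet
  facet normal 0.9511 -0.3090 0.0000
    outer loop
      vertex 27.135 6.183 0.000
      vertex 30.000 15.000 0.000
      vertex 30.000 15.000 24.000
    endloop
  endfacet
  facet normal 0.9511 -0.3090 0.0000
    outer loop
      vertex 27.135 6.183 0.000
      vertex 30.000 15.000 24.000
      vertex 27.135 6.183 24.000
    endloop
  endfacet
endsolid part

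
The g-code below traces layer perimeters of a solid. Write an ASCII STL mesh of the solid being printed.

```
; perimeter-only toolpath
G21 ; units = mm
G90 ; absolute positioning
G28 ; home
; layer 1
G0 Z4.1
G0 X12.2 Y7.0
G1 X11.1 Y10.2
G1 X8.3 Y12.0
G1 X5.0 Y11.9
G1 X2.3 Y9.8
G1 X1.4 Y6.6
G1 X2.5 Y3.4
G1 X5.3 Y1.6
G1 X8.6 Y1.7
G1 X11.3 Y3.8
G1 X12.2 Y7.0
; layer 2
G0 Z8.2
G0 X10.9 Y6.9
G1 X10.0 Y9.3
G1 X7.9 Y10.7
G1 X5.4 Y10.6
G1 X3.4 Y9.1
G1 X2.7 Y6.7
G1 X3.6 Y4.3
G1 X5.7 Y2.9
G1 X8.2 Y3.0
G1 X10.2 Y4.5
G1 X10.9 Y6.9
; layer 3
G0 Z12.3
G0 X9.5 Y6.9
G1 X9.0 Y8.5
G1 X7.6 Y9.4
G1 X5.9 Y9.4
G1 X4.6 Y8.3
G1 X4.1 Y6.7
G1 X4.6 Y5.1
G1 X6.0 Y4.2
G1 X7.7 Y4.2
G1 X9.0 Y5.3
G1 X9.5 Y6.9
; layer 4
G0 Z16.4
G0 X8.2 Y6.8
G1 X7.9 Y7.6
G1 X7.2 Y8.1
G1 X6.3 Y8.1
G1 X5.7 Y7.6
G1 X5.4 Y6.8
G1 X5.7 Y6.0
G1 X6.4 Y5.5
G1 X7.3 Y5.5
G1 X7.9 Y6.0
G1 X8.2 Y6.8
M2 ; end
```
solid part
  facet normal 0.0000 0.0000 -1.0000
    outer loop
      vertex 8.7 13.3 0.0
      vertex 12.2 11.0 0.0
      vertex 13.6 7.0 0.0
    endloop
  endfacet
  facet normal 0.0000 0.0000 -1.0000
    outer loop
      vertex 4.5 13.2 0.0
      vertex 8.7 13.3 0.0
      vertex 13.6 7.0 0.0
    endloop
  endfacet
  facet normal 0.0000 0.0000 -1.0000
    outer loop
      vertex 1.2 10.6 0.0
      vertex 4.5 13.2 0.0
      vertex 13.6 7.0 0.0
    endloop
  endfacet
  facet normal 0.0000 0.0000 -1.0000
    outer loop
      vertex 0.0 6.6 0.0
      vertex 1.2 10.6 0.0
      vertex 13.6 7.0 0.0
    endloop
  endfacet
  facet normal 0.0000 0.0000 -1.0000
    outer loop
      vertex 1.4 2.6 0.0
      vertex 0.0 6.6 0.0
      vertex 13.6 7.0 0.0
    endloop
  endfacet
  facet normal 0.0000 0.0000 -1.0000
    outer loop
      vertex 4.9 0.3 0.0
      vertex 1.4 2.6 0.0
      vertex 13.6 7.0 0.0
    endloop
  endfacet
  facet normal 0.0000 0.0000 -1.0000
    outer loop
      vertex 9.1 0.4 0.0
      vertex 4.9 0.3 0.0
      vertex 13.6 7.0 0.0
    endloop
  endfacet
  facet normal 0.0000 0.0000 -1.0000
    outer loop
      vertex 12.4 3.0 0.0
      vertex 9.1 0.4 0.0
      vertex 13.6 7.0 0.0
    endloop
  endfacet
  facet normal 0.8999 0.3150 0.3016
    outer loop
      vertex 13.6 7.0 0.0
      vertex 12.2 11.0 0.0
      vertex 6.8 6.8 20.5
    endloop
  endfacet
  facet normal 0.5237 0.7969 0.3012
    outer loop
      vertex 12.2 11.0 0.0
      vertex 8.7 13.3 0.0
      vertex 6.8 6.8 20.5
    endloop
  endfacet
  facet normal -0.0227 0.9536 0.3003
    outer loop
      vertex 8.7 13.3 0.0
      vertex 4.5 13.2 0.0
      vertex 6.8 6.8 20.5
    endloop
  endfacet
  facet normal -0.5903 0.7493 0.3002
    outer loop
      vertex 4.5 13.2 0.0
      vertex 1.2 10.6 0.0
      vertex 6.8 6.8 20.5
    endloop
  endfacet
  facet normal -0.9136 0.2741 0.3004
    outer loop
      vertex 1.2 10.6 0.0
      vertex 0.0 6.6 0.0
      vertex 6.8 6.8 20.5
    endloop
  endfacet
  facet normal -0.8999 -0.3150 0.3016
    outer loop
      vertex 0.0 6.6 0.0
      vertex 1.4 2.6 0.0
      vertex 6.8 6.8 20.5
    endloop
  endfacet
  facet normal -0.5237 -0.7969 0.3012
    outer loop
      vertex 1.4 2.6 0.0
      vertex 4.9 0.3 0.0
      vertex 6.8 6.8 20.5
    endloop
  endfacet
  facet normal 0.0227 -0.9536 0.3003
    outer loop
      vertex 4.9 0.3 0.0
      vertex 9.1 0.4 0.0
      vertex 6.8 6.8 20.5
    endloop
  endfacet
  facet normal 0.5903 -0.7493 0.3002
    outer loop
      vertex 9.1 0.4 0.0
      vertex 12.4 3.0 0.0
      vertex 6.8 6.8 20.5
    endloop
  endfacet
  facet normal 0.9136 -0.2741 0.3004
    outer loop
      vertex 12.4 3.0 0.0
      vertex 13.6 7.0 0.0
      vertex 6.8 6.8 20.5
    endloop
  endfacet
endsolid part

The G0 Z moves step by Δz≈4.1 mm. The G1 loops shrink linearly with z, so the solid tapers from its base footprint up to z≈20.5. Closing with a flat bottom cap and the tapered top and triangulating gives 18 facets — a regular 10-sided pyramid, base circumscribed radius ≈ 6.8 mm, apex at z ≈ 20.5 mm.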